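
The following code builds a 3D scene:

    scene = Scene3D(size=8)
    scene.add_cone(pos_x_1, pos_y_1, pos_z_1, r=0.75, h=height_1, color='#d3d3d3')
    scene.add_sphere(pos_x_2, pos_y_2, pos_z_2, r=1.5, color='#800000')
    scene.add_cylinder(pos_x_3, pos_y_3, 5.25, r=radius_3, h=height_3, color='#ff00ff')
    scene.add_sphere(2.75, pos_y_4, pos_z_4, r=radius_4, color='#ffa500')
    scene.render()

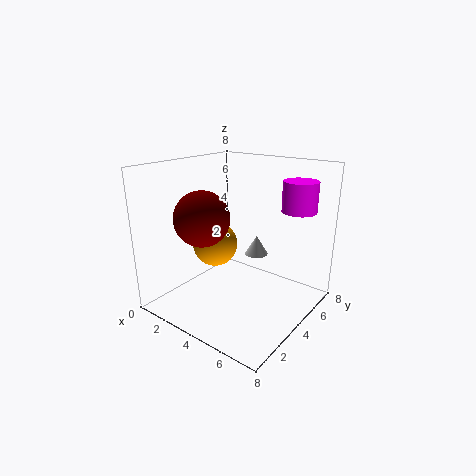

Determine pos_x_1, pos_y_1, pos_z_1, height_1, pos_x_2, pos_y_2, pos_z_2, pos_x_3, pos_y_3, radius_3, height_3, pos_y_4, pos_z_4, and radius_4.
pos_x_1 = 3.25
pos_y_1 = 7
pos_z_1 = 1.75
height_1 = 1.25
pos_x_2 = 2.75
pos_y_2 = 2.5
pos_z_2 = 5.25
pos_x_3 = 6.25
pos_y_3 = 6.75
radius_3 = 1
height_3 = 1.75
pos_y_4 = 3.5
pos_z_4 = 3.5
radius_4 = 1.25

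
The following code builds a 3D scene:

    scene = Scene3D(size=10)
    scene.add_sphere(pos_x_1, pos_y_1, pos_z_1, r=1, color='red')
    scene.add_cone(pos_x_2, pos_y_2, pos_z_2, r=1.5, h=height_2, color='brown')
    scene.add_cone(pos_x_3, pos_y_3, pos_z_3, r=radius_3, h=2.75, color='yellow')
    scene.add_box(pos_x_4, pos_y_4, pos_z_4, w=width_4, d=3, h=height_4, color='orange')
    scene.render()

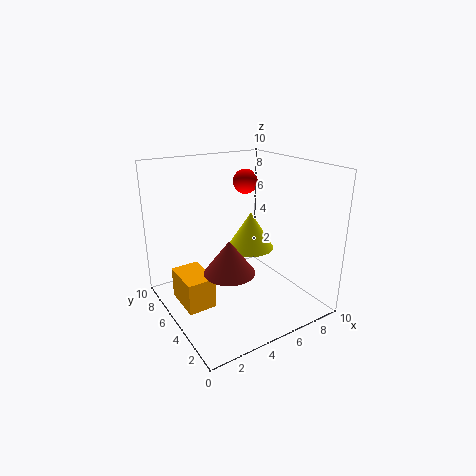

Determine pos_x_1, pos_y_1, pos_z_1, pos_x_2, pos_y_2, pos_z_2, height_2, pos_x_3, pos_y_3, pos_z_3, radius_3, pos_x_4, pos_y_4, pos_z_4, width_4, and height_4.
pos_x_1 = 8.25; pos_y_1 = 9; pos_z_1 = 7.75; pos_x_2 = 2.5; pos_y_2 = 2; pos_z_2 = 4.5; height_2 = 2; pos_x_3 = 6.75; pos_y_3 = 6; pos_z_3 = 3.5; radius_3 = 1.75; pos_x_4 = 1; pos_y_4 = 4.75; pos_z_4 = 0.25; width_4 = 2; height_4 = 2.25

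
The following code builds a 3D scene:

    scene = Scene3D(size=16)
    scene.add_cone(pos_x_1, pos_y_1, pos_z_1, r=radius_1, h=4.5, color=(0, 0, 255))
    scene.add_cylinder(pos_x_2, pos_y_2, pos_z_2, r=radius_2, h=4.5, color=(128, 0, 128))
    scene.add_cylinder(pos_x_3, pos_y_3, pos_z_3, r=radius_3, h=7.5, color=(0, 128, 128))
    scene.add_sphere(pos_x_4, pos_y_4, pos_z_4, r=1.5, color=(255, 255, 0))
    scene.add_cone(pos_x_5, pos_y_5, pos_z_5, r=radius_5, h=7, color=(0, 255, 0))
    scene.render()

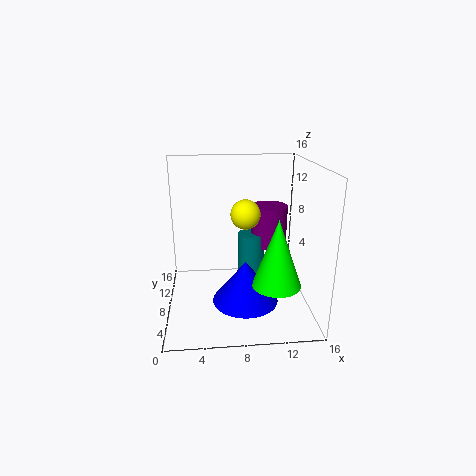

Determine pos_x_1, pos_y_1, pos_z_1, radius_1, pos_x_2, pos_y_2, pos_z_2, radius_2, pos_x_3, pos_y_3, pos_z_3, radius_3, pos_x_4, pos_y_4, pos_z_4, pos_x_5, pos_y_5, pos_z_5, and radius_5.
pos_x_1 = 8.5, pos_y_1 = 5, pos_z_1 = 2, radius_1 = 3.5, pos_x_2 = 11.5, pos_y_2 = 8.5, pos_z_2 = 7, radius_2 = 2, pos_x_3 = 9.5, pos_y_3 = 8, pos_z_3 = 1, radius_3 = 1.5, pos_x_4 = 8.5, pos_y_4 = 5.5, pos_z_4 = 11.5, pos_x_5 = 11.5, pos_y_5 = 3.5, pos_z_5 = 4.5, radius_5 = 2.5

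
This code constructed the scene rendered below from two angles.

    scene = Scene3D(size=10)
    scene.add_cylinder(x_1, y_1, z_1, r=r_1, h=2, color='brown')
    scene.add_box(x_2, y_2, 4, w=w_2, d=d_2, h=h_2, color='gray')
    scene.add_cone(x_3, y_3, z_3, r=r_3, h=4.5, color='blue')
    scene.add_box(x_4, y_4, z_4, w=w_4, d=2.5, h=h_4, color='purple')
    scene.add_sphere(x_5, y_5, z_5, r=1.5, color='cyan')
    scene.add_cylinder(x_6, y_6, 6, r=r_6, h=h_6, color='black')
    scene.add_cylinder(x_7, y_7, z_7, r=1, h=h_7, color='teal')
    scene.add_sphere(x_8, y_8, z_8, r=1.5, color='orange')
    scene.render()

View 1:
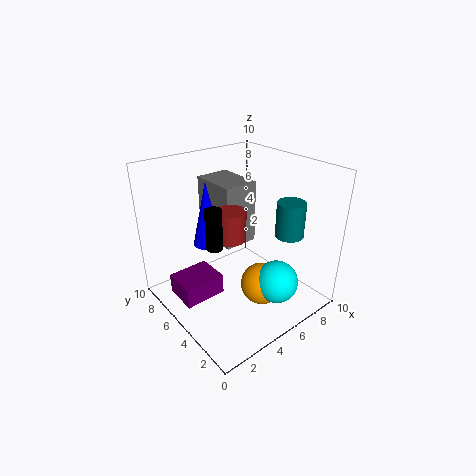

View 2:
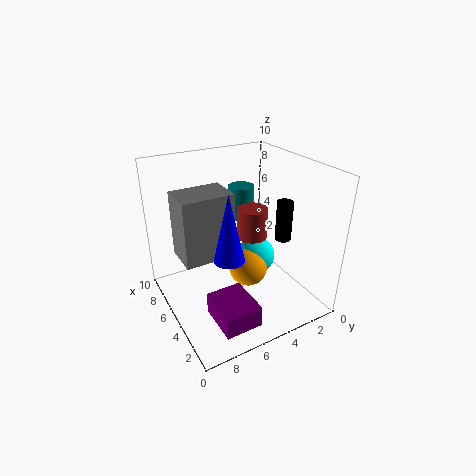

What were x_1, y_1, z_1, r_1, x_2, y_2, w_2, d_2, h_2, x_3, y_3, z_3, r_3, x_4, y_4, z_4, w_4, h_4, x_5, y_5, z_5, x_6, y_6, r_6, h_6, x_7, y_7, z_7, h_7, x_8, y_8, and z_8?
x_1 = 4, y_1 = 4.5, z_1 = 5.5, r_1 = 1, x_2 = 4.5, y_2 = 5.5, w_2 = 2.5, d_2 = 3.5, h_2 = 4.5, x_3 = 3.5, y_3 = 6.5, z_3 = 4.5, r_3 = 1, x_4 = 1, y_4 = 5.5, z_4 = 0.5, w_4 = 3, h_4 = 1.5, x_5 = 6.5, y_5 = 2.5, z_5 = 2, x_6 = 2, y_6 = 3.5, r_6 = 0.5, h_6 = 2.5, x_7 = 8, y_7 = 3, z_7 = 5, h_7 = 2.5, x_8 = 6, y_8 = 3.5, z_8 = 1.5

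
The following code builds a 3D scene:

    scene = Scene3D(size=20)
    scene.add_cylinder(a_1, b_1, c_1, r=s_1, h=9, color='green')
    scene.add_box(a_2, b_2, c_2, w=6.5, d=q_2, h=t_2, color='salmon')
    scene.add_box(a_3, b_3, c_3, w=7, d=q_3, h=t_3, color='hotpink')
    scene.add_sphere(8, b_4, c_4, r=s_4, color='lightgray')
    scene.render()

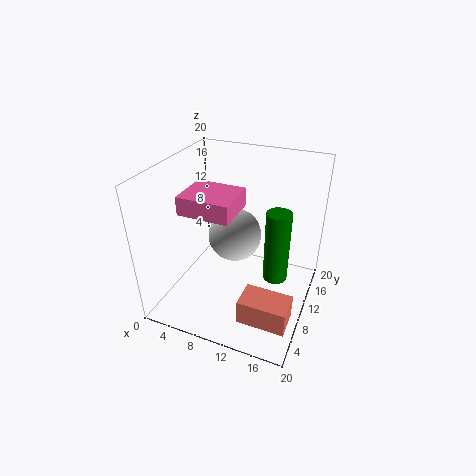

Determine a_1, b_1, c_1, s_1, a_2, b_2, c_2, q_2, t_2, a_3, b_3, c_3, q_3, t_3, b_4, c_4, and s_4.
a_1 = 16.5
b_1 = 6.5
c_1 = 8
s_1 = 1.5
a_2 = 12.5
b_2 = 3.5
c_2 = 1
q_2 = 4
t_2 = 3.5
a_3 = 3.5
b_3 = 5.5
c_3 = 14.5
q_3 = 6
t_3 = 2.5
b_4 = 13.5
c_4 = 8
s_4 = 4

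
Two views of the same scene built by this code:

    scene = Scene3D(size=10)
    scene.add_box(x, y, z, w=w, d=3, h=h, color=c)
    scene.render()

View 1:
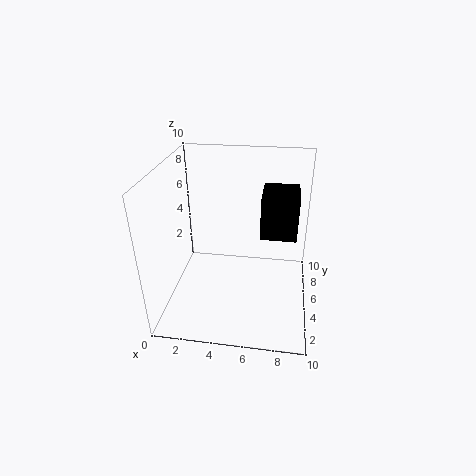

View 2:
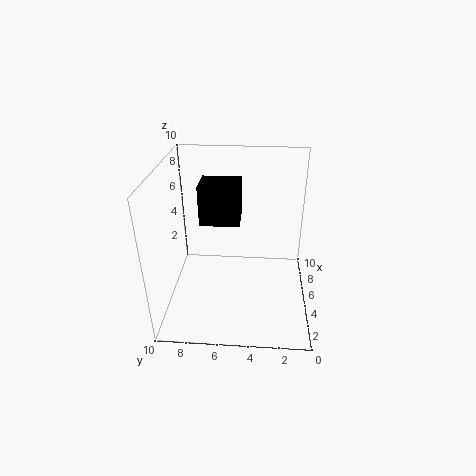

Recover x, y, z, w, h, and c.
x = 6.5
y = 5
z = 5
w = 2.5
h = 3
c = 'black'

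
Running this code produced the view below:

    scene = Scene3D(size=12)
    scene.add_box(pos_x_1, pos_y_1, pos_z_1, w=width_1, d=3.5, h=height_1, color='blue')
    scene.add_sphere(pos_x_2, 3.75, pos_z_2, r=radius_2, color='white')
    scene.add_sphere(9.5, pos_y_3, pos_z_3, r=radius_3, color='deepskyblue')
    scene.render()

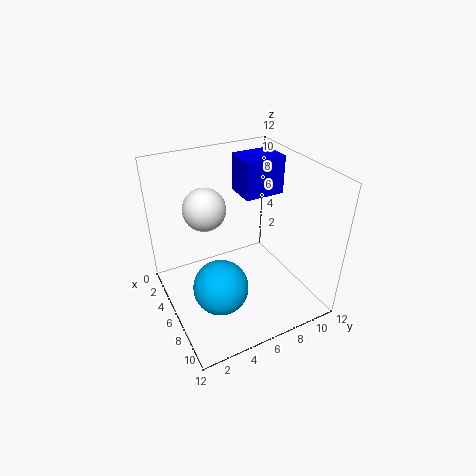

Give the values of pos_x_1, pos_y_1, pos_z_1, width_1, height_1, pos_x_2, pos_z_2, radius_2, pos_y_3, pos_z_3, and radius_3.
pos_x_1 = 2.5
pos_y_1 = 7.25
pos_z_1 = 8.75
width_1 = 2.75
height_1 = 3.25
pos_x_2 = 4.5
pos_z_2 = 8.5
radius_2 = 1.75
pos_y_3 = 2.75
pos_z_3 = 4.75
radius_3 = 2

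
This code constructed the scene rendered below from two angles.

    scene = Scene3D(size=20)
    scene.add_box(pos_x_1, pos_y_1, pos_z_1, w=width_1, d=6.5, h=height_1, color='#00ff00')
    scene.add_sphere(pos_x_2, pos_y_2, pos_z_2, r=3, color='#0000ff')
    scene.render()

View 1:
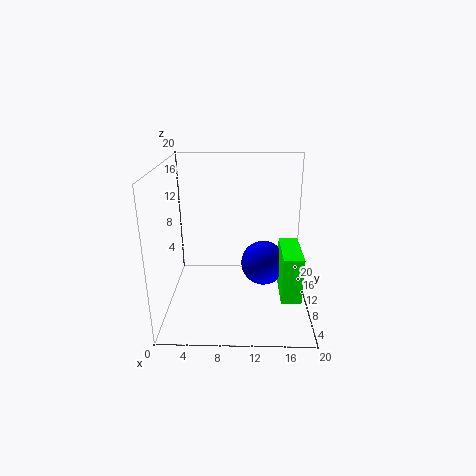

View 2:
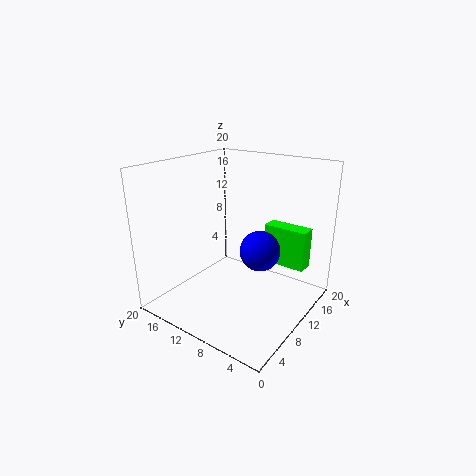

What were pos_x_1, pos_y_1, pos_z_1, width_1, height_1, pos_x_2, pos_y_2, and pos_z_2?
pos_x_1 = 15.5; pos_y_1 = 2.5; pos_z_1 = 4.5; width_1 = 2.5; height_1 = 6; pos_x_2 = 13.5; pos_y_2 = 8.5; pos_z_2 = 7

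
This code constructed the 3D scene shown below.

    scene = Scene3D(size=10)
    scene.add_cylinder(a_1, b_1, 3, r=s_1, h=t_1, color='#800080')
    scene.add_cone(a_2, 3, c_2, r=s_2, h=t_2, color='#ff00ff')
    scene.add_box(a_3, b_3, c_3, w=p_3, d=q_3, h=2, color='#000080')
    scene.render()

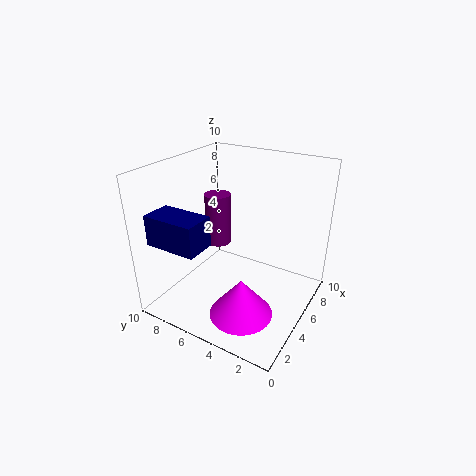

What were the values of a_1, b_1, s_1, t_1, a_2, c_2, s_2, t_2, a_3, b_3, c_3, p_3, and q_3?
a_1 = 7
b_1 = 8
s_1 = 1
t_1 = 4
a_2 = 2
c_2 = 1.5
s_2 = 2
t_2 = 2.5
a_3 = 0.5
b_3 = 5.5
c_3 = 5.5
p_3 = 2
q_3 = 3.5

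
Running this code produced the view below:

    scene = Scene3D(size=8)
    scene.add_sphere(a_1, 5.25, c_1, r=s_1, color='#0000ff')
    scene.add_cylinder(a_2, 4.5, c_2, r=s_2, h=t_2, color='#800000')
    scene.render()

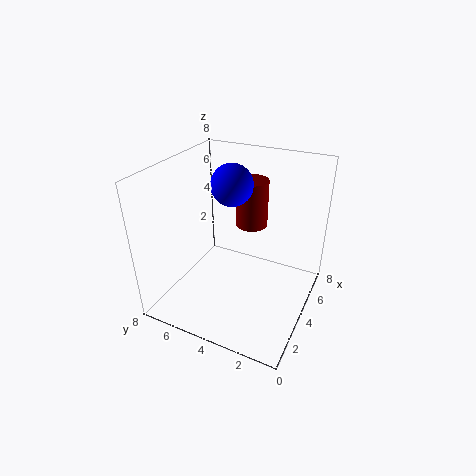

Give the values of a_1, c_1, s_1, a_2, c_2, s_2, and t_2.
a_1 = 5.75
c_1 = 6.25
s_1 = 1.25
a_2 = 7
c_2 = 3.25
s_2 = 1
t_2 = 3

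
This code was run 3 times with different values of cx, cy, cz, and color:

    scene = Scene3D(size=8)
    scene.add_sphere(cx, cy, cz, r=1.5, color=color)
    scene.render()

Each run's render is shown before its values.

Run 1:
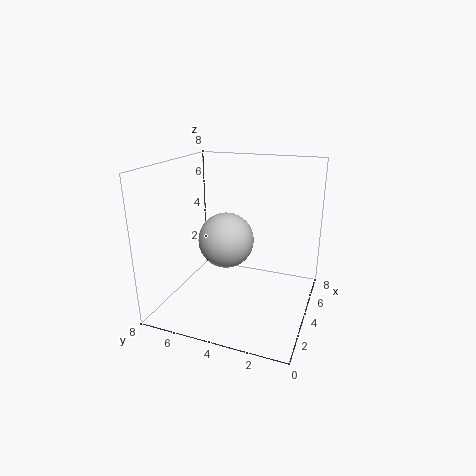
cx = 3.5, cy = 4.5, cz = 4, color = 'lightgray'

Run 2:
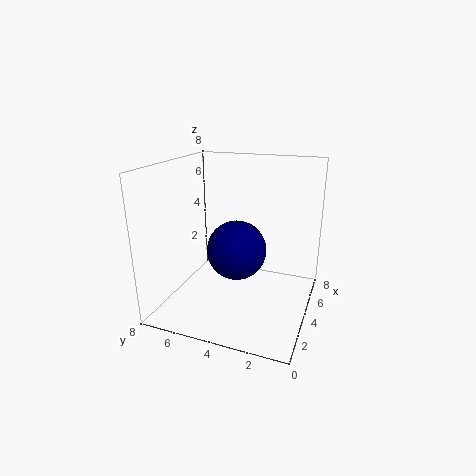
cx = 2.5, cy = 3.5, cz = 4, color = 'navy'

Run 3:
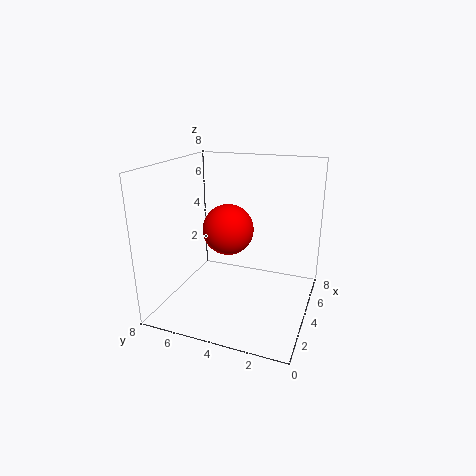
cx = 5, cy = 5, cz = 4, color = 'red'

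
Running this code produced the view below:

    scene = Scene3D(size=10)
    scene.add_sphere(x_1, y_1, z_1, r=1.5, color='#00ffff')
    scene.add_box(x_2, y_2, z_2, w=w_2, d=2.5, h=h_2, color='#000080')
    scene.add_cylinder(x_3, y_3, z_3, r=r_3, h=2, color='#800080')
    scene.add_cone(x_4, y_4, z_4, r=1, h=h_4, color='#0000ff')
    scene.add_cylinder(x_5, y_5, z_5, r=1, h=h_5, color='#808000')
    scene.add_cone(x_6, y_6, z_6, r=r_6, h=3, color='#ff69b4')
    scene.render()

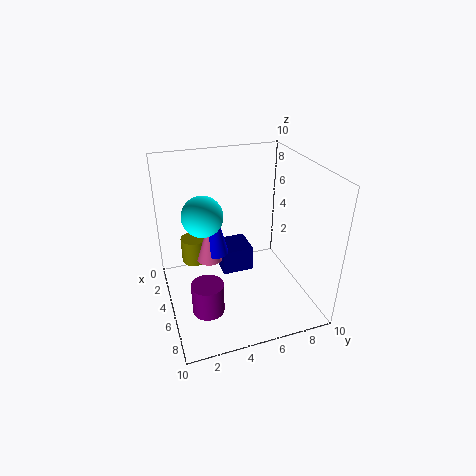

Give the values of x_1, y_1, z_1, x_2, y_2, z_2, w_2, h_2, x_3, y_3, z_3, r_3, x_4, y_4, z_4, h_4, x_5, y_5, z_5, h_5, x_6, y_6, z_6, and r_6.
x_1 = 3, y_1 = 3, z_1 = 6, x_2 = 0.5, y_2 = 4.5, z_2 = 0.5, w_2 = 2.5, h_2 = 2, x_3 = 8, y_3 = 2, z_3 = 2, r_3 = 1, x_4 = 2.5, y_4 = 4, z_4 = 2.5, h_4 = 4, x_5 = 1.5, y_5 = 2.5, z_5 = 1.5, h_5 = 2, x_6 = 2.5, y_6 = 3.5, z_6 = 2, r_6 = 1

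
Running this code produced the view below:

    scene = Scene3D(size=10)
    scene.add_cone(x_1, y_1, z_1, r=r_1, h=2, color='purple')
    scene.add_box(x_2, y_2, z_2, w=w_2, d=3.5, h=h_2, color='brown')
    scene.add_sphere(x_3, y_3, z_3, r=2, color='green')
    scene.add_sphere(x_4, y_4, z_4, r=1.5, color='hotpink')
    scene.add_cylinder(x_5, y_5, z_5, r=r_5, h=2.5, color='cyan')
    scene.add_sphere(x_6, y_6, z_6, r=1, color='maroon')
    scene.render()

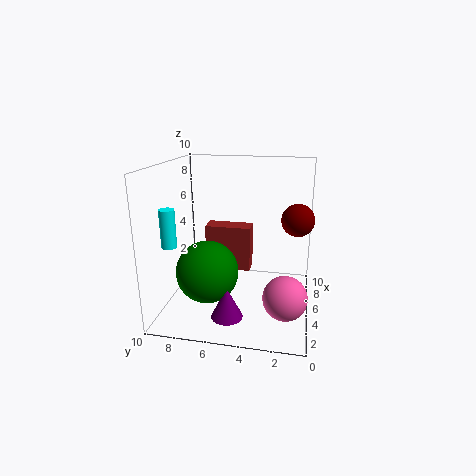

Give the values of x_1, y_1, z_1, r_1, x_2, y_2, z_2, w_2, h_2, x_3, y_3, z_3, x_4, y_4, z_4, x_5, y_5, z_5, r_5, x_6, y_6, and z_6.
x_1 = 1.5
y_1 = 5
z_1 = 1
r_1 = 1
x_2 = 7
y_2 = 4.5
z_2 = 1.5
w_2 = 1.5
h_2 = 3.5
x_3 = 2.5
y_3 = 6.5
z_3 = 3.5
x_4 = 3.5
y_4 = 1.5
z_4 = 1.5
x_5 = 2.5
y_5 = 9
z_5 = 5
r_5 = 0.5
x_6 = 3.5
y_6 = 1
z_6 = 7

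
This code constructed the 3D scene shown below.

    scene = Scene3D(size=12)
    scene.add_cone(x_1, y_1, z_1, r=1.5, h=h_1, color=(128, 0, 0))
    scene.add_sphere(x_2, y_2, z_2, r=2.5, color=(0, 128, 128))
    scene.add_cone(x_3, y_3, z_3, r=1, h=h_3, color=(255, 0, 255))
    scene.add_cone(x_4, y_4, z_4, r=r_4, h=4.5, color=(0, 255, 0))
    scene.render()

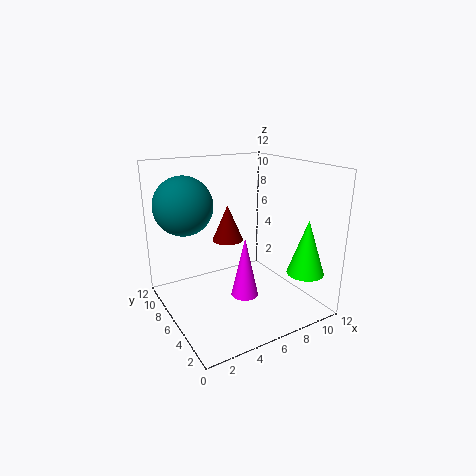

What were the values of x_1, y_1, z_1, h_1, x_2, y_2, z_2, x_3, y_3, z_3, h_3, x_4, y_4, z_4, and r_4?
x_1 = 7.5, y_1 = 10.5, z_1 = 4, h_1 = 3.5, x_2 = 2.5, y_2 = 9, z_2 = 8.5, x_3 = 4.5, y_3 = 2.5, z_3 = 3, h_3 = 4.5, x_4 = 10, y_4 = 2, z_4 = 3.5, r_4 = 1.5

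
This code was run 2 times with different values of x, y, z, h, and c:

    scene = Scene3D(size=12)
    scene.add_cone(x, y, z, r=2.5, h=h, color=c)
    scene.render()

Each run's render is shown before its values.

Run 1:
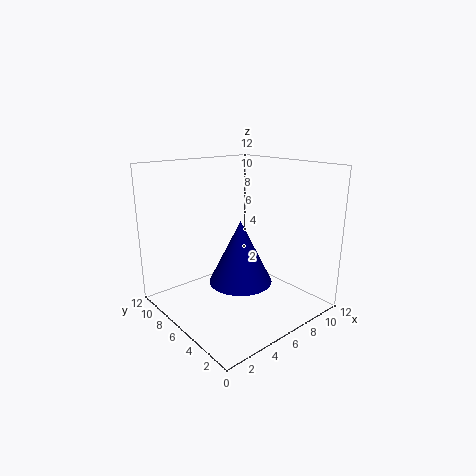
x = 5, y = 4.5, z = 3, h = 5, c = 'navy'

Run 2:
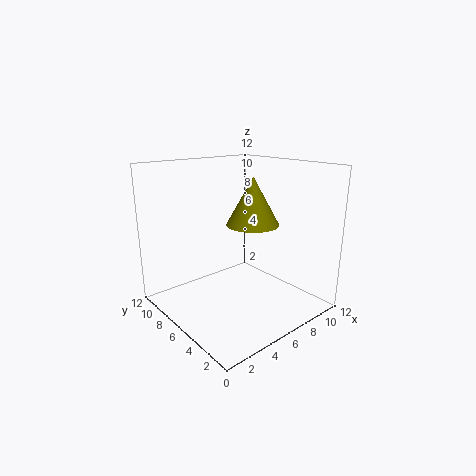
x = 9.5, y = 8, z = 6, h = 4.5, c = 'olive'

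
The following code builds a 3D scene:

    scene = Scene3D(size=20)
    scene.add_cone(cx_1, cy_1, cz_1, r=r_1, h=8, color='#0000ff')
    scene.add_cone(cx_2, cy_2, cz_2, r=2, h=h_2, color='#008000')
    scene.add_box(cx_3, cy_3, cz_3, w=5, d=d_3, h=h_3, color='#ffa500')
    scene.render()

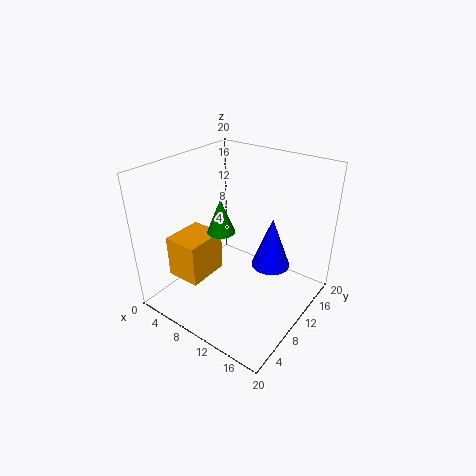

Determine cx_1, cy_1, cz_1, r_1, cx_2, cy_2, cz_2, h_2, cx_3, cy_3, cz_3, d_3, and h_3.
cx_1 = 12; cy_1 = 16; cz_1 = 3; r_1 = 3; cx_2 = 7; cy_2 = 10; cz_2 = 10; h_2 = 5; cx_3 = 2; cy_3 = 4; cz_3 = 4; d_3 = 6; h_3 = 6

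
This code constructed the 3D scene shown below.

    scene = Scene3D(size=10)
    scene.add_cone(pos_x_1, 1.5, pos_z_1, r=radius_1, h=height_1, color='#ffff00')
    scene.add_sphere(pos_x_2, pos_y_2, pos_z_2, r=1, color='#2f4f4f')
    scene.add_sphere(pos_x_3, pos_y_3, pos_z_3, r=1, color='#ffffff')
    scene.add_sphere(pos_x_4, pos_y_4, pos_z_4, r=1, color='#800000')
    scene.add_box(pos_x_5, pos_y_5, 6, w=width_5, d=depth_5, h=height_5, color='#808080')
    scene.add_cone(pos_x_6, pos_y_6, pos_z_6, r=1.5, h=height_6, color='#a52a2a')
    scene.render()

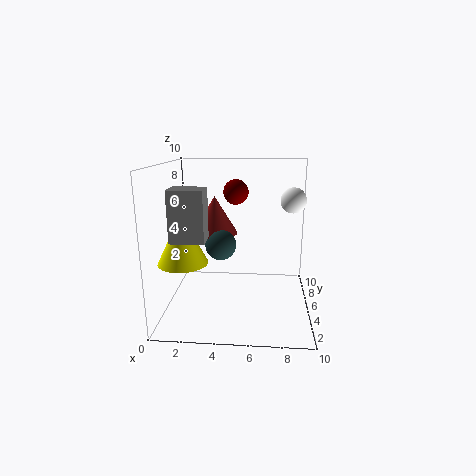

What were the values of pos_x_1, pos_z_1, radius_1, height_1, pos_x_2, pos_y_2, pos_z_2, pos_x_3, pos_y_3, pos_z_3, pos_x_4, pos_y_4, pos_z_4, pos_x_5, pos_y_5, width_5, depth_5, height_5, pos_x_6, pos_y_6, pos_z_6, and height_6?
pos_x_1 = 2
pos_z_1 = 4.5
radius_1 = 1.5
height_1 = 3
pos_x_2 = 4
pos_y_2 = 3.5
pos_z_2 = 5
pos_x_3 = 9
pos_y_3 = 8.5
pos_z_3 = 7
pos_x_4 = 4.5
pos_y_4 = 9
pos_z_4 = 7.5
pos_x_5 = 1.5
pos_y_5 = 0.5
width_5 = 2
depth_5 = 1.5
height_5 = 3
pos_x_6 = 3.5
pos_y_6 = 4.5
pos_z_6 = 5.5
height_6 = 2.5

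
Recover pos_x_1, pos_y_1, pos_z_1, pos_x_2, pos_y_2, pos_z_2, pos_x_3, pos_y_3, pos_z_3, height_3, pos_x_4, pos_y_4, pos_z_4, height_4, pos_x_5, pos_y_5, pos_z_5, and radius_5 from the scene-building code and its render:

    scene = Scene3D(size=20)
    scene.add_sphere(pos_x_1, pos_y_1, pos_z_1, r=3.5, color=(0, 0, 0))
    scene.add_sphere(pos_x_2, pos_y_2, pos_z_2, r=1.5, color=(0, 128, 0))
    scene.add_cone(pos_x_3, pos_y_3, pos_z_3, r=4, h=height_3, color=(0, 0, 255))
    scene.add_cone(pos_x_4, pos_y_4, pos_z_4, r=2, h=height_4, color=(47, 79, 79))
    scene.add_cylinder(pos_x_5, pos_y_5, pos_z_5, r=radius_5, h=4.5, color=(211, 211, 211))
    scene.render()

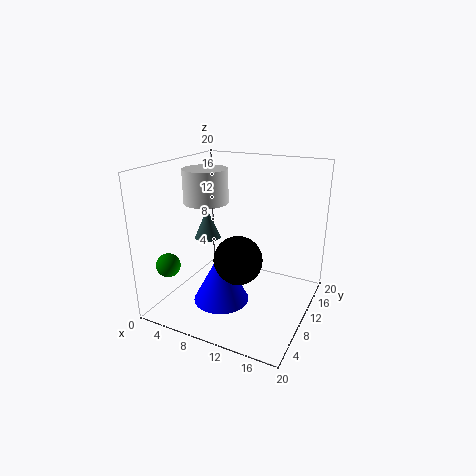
pos_x_1 = 10; pos_y_1 = 10; pos_z_1 = 6.5; pos_x_2 = 4.5; pos_y_2 = 1.5; pos_z_2 = 8.5; pos_x_3 = 8; pos_y_3 = 8.5; pos_z_3 = 0.5; height_3 = 7.5; pos_x_4 = 3.5; pos_y_4 = 12.5; pos_z_4 = 8; height_4 = 4.5; pos_x_5 = 6; pos_y_5 = 8.5; pos_z_5 = 15; radius_5 = 3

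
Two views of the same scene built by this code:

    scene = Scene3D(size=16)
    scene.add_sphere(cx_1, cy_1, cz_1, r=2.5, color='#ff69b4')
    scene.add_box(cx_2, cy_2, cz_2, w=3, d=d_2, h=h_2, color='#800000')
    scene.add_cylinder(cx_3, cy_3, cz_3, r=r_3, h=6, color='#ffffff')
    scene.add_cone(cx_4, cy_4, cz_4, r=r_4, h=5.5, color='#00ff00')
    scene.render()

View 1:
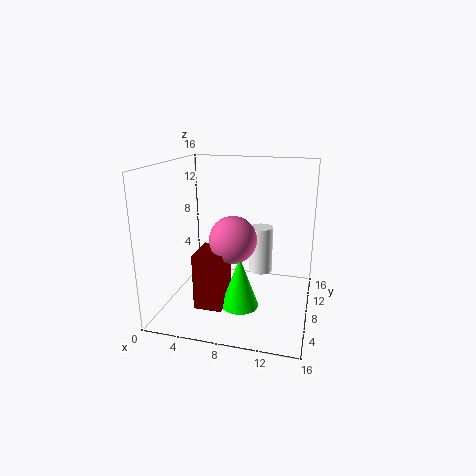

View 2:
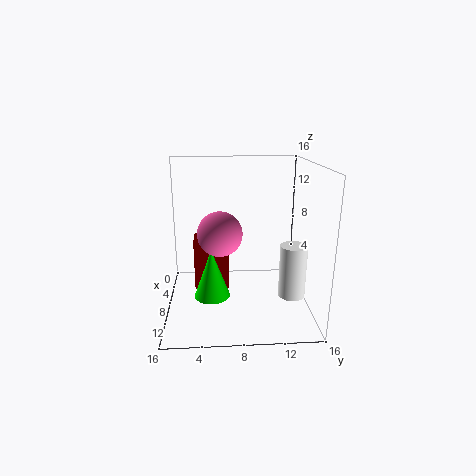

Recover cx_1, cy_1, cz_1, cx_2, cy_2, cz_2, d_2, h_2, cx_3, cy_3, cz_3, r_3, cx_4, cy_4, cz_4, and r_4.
cx_1 = 8, cy_1 = 6, cz_1 = 8.5, cx_2 = 4.5, cy_2 = 3, cz_2 = 1.5, d_2 = 4, h_2 = 6, cx_3 = 9.5, cy_3 = 14, cz_3 = 1.5, r_3 = 1.5, cx_4 = 9, cy_4 = 5, cz_4 = 1.5, r_4 = 2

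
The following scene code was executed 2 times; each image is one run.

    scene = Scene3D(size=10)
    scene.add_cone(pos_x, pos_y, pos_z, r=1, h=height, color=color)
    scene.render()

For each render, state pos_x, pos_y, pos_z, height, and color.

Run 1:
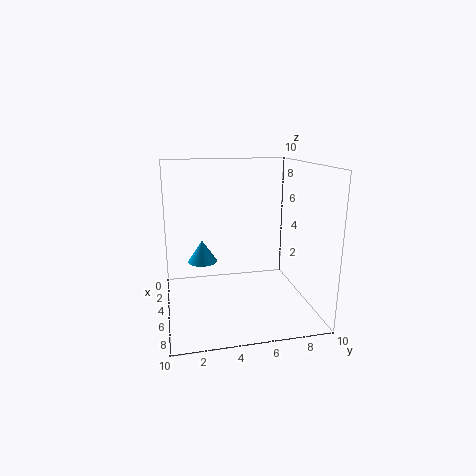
pos_x = 5
pos_y = 2.5
pos_z = 3.5
height = 1.5
color = 'deepskyblue'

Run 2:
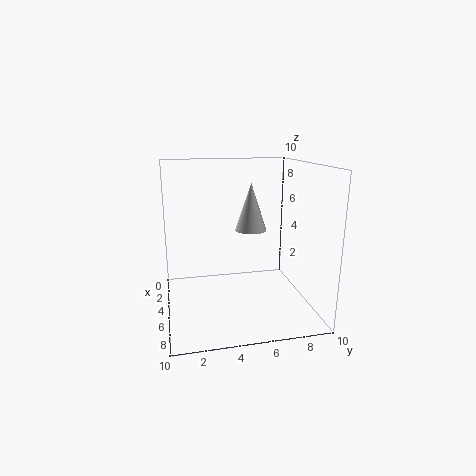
pos_x = 6.5
pos_y = 5.5
pos_z = 6
height = 3
color = 'lightgray'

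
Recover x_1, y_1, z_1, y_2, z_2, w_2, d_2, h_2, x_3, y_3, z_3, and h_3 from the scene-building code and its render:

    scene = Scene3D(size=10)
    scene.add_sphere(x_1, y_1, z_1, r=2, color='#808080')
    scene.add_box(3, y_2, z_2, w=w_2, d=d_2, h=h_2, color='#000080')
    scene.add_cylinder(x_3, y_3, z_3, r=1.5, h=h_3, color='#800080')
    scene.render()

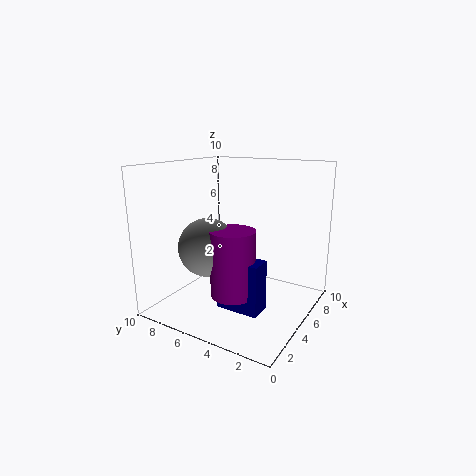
x_1 = 3.5, y_1 = 6.5, z_1 = 4.5, y_2 = 2.5, z_2 = 0.5, w_2 = 1.5, d_2 = 3, h_2 = 3.5, x_3 = 3.5, y_3 = 4.5, z_3 = 1.5, h_3 = 4.5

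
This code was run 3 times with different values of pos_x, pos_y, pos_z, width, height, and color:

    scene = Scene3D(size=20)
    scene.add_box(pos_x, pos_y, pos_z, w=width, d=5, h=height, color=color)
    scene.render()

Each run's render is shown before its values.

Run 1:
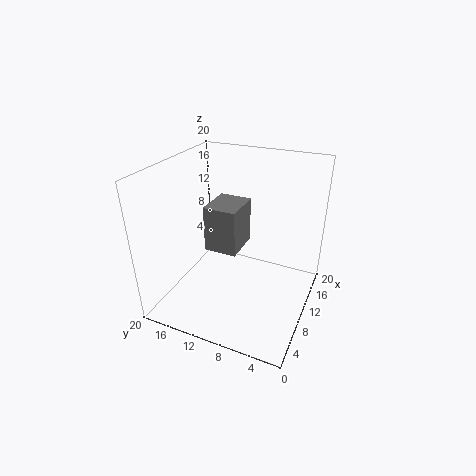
pos_x = 11, pos_y = 11, pos_z = 6, width = 6, height = 7, color = 'gray'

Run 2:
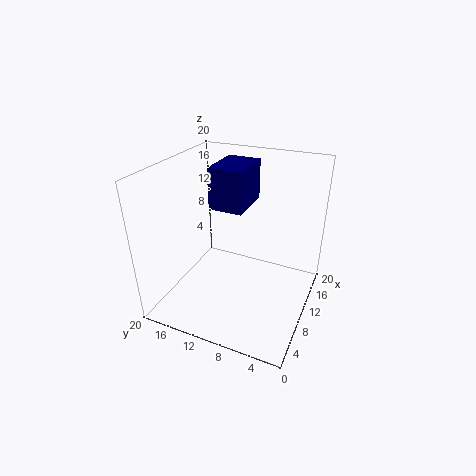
pos_x = 11, pos_y = 10, pos_z = 13, width = 7, height = 6, color = 'navy'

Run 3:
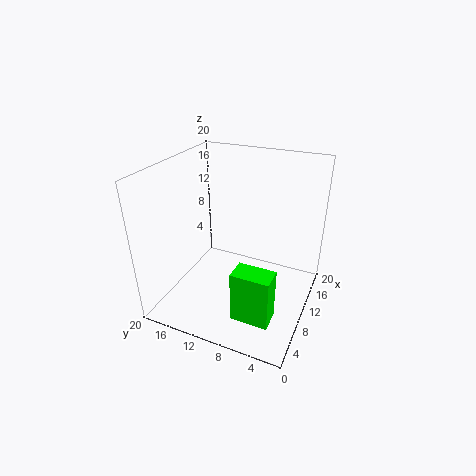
pos_x = 3, pos_y = 3, pos_z = 2, width = 3, height = 7, color = 'lime'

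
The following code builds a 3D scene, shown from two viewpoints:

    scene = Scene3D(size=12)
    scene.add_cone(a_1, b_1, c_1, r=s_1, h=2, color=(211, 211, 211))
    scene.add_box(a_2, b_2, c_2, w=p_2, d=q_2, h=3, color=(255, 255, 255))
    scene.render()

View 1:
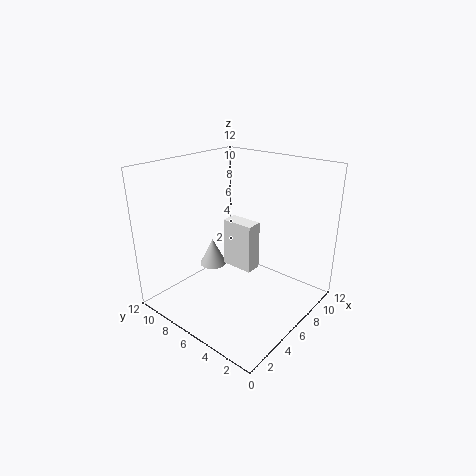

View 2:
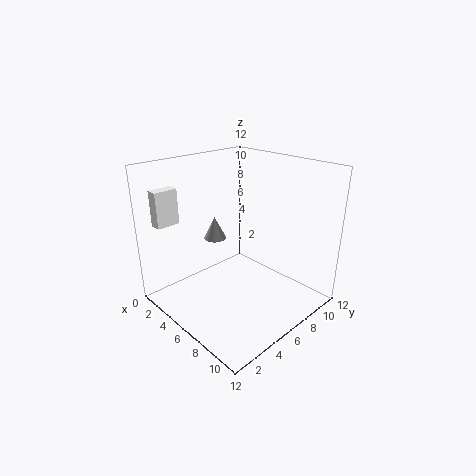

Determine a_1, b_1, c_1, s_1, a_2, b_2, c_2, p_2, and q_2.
a_1 = 3; b_1 = 6; c_1 = 5; s_1 = 1; a_2 = 1; b_2 = 1; c_2 = 7; p_2 = 1; q_2 = 2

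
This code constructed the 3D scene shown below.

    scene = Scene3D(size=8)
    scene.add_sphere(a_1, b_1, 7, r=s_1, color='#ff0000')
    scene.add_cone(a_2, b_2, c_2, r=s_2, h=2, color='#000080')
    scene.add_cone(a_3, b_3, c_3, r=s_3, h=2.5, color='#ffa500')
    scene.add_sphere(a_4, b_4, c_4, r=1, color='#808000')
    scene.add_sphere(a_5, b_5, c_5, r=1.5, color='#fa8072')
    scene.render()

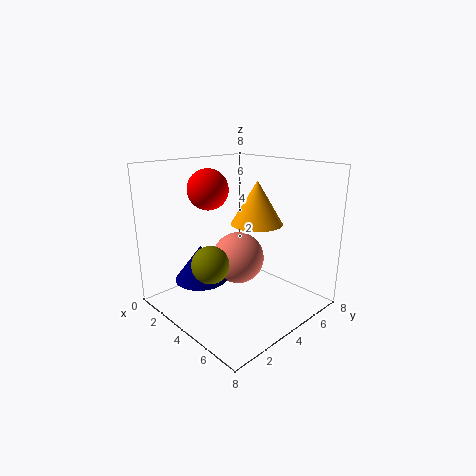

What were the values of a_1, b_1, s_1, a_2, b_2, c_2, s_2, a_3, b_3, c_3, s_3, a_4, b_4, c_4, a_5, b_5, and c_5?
a_1 = 4; b_1 = 2; s_1 = 1; a_2 = 2.5; b_2 = 2.5; c_2 = 1.5; s_2 = 1.5; a_3 = 4; b_3 = 5.5; c_3 = 4.5; s_3 = 1.5; a_4 = 4; b_4 = 2; c_4 = 3; a_5 = 3.5; b_5 = 4.5; c_5 = 2.5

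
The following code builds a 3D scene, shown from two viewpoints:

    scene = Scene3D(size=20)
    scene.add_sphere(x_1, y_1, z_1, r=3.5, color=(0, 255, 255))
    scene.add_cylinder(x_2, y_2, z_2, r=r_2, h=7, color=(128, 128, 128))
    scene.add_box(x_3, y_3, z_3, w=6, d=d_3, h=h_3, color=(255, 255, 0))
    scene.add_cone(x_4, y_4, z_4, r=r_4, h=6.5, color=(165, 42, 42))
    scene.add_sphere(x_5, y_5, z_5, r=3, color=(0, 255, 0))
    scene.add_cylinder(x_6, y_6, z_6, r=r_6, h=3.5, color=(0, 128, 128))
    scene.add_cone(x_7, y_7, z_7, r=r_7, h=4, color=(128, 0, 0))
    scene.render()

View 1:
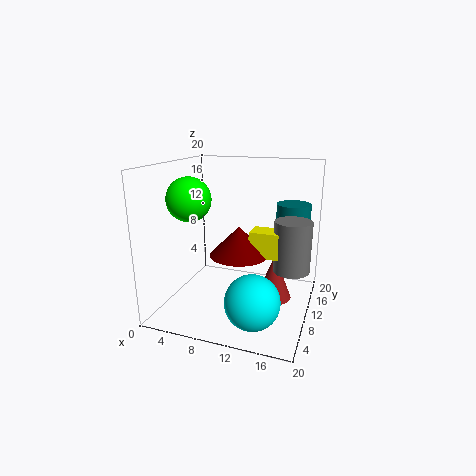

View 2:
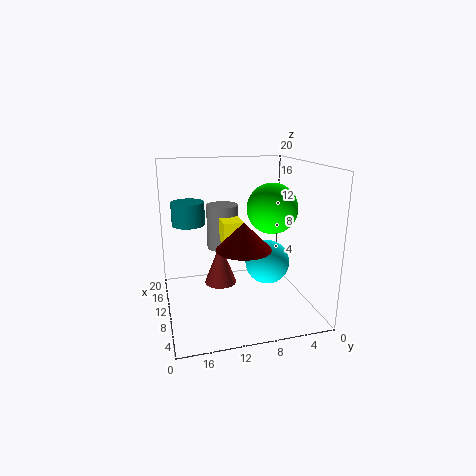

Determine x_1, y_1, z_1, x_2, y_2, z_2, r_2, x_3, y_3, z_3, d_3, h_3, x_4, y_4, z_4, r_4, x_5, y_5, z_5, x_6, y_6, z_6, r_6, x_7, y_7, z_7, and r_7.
x_1 = 14, y_1 = 4, z_1 = 4, x_2 = 17.5, y_2 = 10.5, z_2 = 6, r_2 = 2.5, x_3 = 12, y_3 = 8.5, z_3 = 8, d_3 = 3, h_3 = 3.5, x_4 = 15, y_4 = 11.5, z_4 = 1, r_4 = 2.5, x_5 = 4, y_5 = 7.5, z_5 = 15.5, x_6 = 16.5, y_6 = 16, z_6 = 10.5, r_6 = 2.5, x_7 = 10.5, y_7 = 9, z_7 = 8, r_7 = 4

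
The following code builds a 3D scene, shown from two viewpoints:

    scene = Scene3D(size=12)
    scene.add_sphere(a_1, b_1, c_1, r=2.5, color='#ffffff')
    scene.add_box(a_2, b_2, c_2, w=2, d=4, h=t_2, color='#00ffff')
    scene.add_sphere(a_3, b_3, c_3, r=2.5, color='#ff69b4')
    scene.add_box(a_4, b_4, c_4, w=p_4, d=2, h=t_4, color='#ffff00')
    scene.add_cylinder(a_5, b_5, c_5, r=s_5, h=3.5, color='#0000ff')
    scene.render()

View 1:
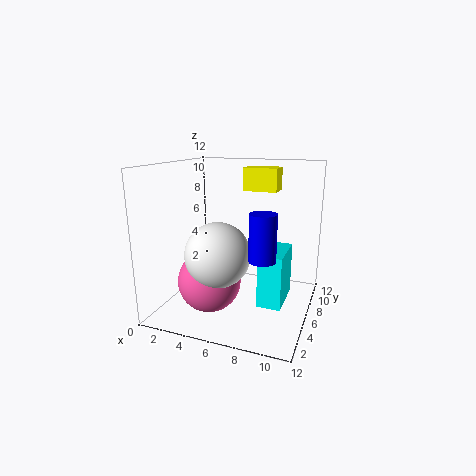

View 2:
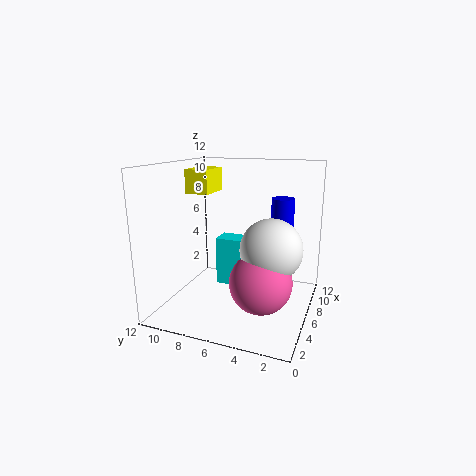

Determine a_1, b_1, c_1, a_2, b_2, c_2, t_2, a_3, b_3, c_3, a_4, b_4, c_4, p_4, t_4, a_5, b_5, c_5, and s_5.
a_1 = 5.5
b_1 = 3
c_1 = 5.5
a_2 = 8
b_2 = 5
c_2 = 0.5
t_2 = 4.5
a_3 = 4.5
b_3 = 3.5
c_3 = 3
a_4 = 5.5
b_4 = 8.5
c_4 = 9.5
p_4 = 3
t_4 = 2
a_5 = 9
b_5 = 3
c_5 = 5.5
s_5 = 1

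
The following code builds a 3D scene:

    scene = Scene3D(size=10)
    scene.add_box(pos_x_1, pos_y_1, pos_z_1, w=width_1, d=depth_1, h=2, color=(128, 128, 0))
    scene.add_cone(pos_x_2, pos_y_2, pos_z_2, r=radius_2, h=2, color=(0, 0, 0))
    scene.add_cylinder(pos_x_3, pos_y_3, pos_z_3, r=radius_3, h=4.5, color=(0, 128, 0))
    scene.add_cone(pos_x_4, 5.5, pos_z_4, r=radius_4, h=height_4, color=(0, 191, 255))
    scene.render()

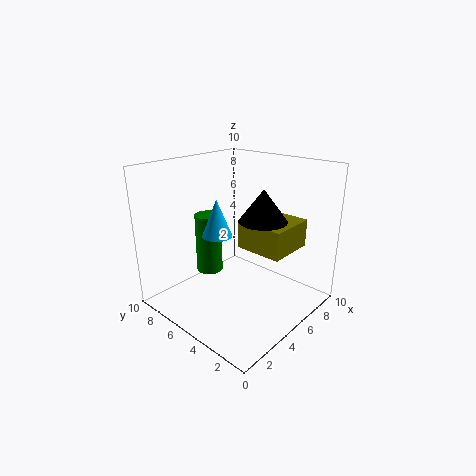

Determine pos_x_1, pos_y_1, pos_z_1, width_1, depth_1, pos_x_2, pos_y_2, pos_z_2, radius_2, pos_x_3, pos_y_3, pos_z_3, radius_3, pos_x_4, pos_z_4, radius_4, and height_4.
pos_x_1 = 5.5
pos_y_1 = 2
pos_z_1 = 4
width_1 = 3.5
depth_1 = 3.5
pos_x_2 = 4.5
pos_y_2 = 2.5
pos_z_2 = 7
radius_2 = 1.5
pos_x_3 = 5
pos_y_3 = 8
pos_z_3 = 1.5
radius_3 = 1
pos_x_4 = 3.5
pos_z_4 = 5.5
radius_4 = 1
height_4 = 2.5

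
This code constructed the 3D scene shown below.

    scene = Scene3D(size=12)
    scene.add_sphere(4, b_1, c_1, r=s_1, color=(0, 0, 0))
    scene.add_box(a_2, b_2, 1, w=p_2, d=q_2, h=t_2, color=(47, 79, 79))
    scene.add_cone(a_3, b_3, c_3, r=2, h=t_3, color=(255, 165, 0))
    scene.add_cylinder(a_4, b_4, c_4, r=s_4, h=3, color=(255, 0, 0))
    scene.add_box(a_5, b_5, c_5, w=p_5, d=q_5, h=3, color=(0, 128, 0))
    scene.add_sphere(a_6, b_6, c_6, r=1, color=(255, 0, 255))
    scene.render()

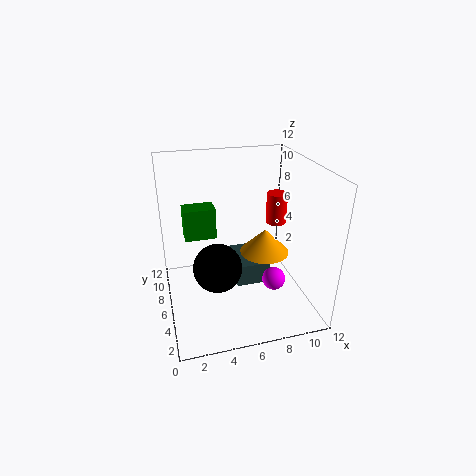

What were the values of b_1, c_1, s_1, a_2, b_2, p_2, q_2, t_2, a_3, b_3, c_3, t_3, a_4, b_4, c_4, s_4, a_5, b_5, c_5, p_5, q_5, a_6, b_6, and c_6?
b_1 = 5
c_1 = 4
s_1 = 2
a_2 = 6
b_2 = 6
p_2 = 3
q_2 = 4
t_2 = 2
a_3 = 8
b_3 = 5
c_3 = 5
t_3 = 2
a_4 = 11
b_4 = 10
c_4 = 5
s_4 = 1
a_5 = 2
b_5 = 10
c_5 = 4
p_5 = 3
q_5 = 2
a_6 = 9
b_6 = 5
c_6 = 2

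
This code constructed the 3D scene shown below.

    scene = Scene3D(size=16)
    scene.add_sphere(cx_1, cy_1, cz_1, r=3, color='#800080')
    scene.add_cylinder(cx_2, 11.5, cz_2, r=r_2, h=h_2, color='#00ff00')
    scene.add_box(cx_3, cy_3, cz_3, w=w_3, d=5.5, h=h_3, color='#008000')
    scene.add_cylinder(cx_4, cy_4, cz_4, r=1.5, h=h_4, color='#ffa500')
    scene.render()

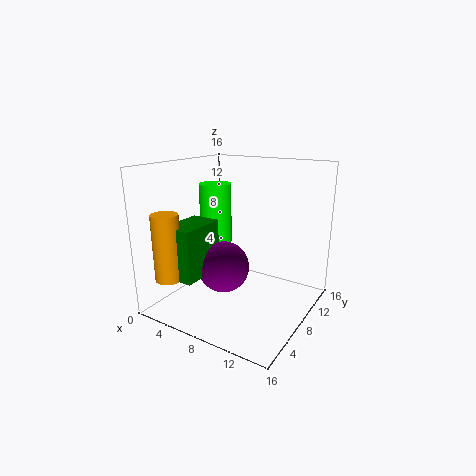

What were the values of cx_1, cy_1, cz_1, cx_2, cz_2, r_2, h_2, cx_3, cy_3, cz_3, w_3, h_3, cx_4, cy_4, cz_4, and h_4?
cx_1 = 6
cy_1 = 8
cz_1 = 4
cx_2 = 2.5
cz_2 = 5.5
r_2 = 2
h_2 = 7.5
cx_3 = 1.5
cy_3 = 3
cz_3 = 3.5
w_3 = 3.5
h_3 = 6
cx_4 = 2
cy_4 = 3
cz_4 = 3.5
h_4 = 7.5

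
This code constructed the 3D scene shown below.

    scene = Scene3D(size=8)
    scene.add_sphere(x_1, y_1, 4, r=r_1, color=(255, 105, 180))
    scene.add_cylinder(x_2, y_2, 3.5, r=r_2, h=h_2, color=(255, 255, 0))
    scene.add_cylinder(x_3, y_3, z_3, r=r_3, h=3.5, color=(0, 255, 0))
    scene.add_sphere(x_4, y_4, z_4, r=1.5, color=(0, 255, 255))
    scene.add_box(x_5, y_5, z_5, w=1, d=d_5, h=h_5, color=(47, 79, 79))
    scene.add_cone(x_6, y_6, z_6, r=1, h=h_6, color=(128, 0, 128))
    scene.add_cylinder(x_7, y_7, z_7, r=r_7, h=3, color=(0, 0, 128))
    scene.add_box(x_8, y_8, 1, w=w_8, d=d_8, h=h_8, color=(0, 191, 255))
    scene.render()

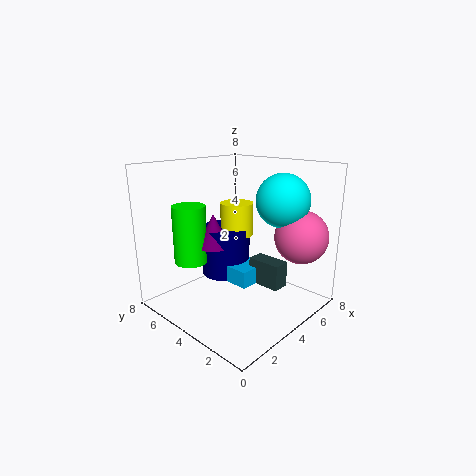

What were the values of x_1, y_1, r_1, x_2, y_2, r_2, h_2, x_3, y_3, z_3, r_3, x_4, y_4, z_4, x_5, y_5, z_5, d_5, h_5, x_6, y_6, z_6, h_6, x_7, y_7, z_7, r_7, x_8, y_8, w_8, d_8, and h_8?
x_1 = 6.5, y_1 = 1.5, r_1 = 1.5, x_2 = 5.5, y_2 = 5.5, r_2 = 1, h_2 = 2, x_3 = 3, y_3 = 7, z_3 = 2, r_3 = 1, x_4 = 6, y_4 = 2.5, z_4 = 6, x_5 = 5, y_5 = 2, z_5 = 1, d_5 = 2, h_5 = 1.5, x_6 = 4, y_6 = 6, z_6 = 3, h_6 = 2, x_7 = 5, y_7 = 6, z_7 = 1, r_7 = 1.5, x_8 = 4, y_8 = 3.5, w_8 = 2, d_8 = 2.5, h_8 = 1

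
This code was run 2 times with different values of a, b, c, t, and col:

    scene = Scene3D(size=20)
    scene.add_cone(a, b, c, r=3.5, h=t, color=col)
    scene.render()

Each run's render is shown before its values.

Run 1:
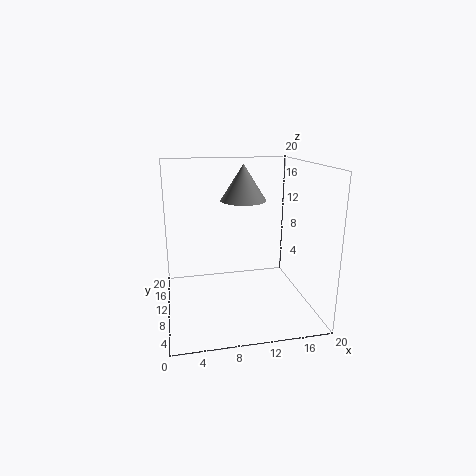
a = 12; b = 15.5; c = 14; t = 5.5; col = 'gray'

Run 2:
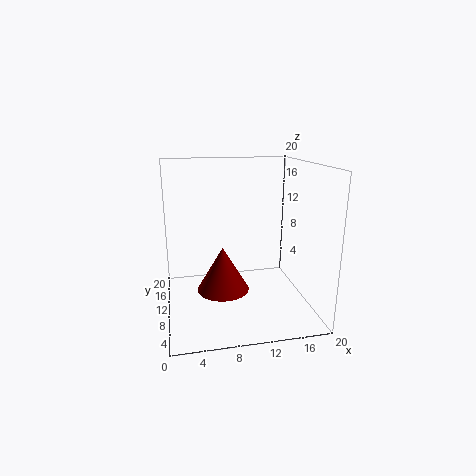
a = 7.5; b = 8; c = 3.5; t = 6; col = 'maroon'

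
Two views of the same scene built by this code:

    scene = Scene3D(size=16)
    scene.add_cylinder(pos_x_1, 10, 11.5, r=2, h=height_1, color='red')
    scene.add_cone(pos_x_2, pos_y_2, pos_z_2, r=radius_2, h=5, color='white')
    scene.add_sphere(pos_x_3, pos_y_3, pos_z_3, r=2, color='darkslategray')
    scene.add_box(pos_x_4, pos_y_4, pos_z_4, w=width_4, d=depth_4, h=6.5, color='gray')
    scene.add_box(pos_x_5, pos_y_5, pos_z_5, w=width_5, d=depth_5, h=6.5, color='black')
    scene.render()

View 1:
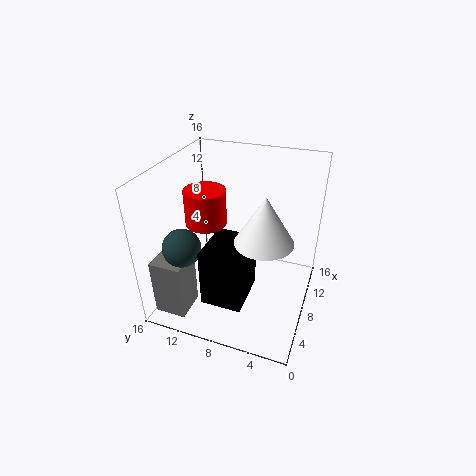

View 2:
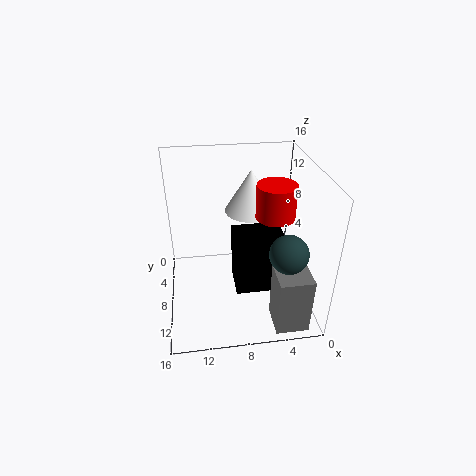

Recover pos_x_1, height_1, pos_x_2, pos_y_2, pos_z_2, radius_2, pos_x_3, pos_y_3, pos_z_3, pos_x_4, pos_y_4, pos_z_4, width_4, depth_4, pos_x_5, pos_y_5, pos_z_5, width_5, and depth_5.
pos_x_1 = 4.5, height_1 = 3.5, pos_x_2 = 6, pos_y_2 = 4.5, pos_z_2 = 9.5, radius_2 = 3, pos_x_3 = 3.5, pos_y_3 = 12.5, pos_z_3 = 8.5, pos_x_4 = 1.5, pos_y_4 = 12, pos_z_4 = 0.5, width_4 = 3.5, depth_4 = 3.5, pos_x_5 = 3, pos_y_5 = 6, pos_z_5 = 2, width_5 = 5.5, depth_5 = 4.5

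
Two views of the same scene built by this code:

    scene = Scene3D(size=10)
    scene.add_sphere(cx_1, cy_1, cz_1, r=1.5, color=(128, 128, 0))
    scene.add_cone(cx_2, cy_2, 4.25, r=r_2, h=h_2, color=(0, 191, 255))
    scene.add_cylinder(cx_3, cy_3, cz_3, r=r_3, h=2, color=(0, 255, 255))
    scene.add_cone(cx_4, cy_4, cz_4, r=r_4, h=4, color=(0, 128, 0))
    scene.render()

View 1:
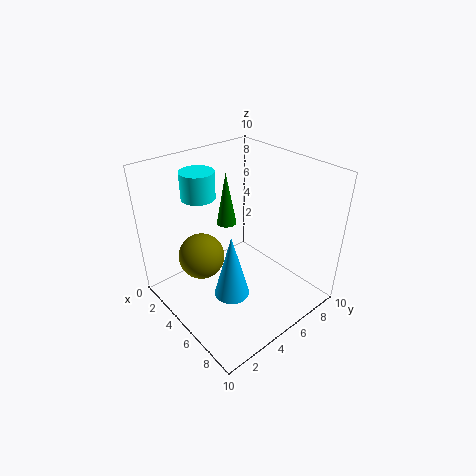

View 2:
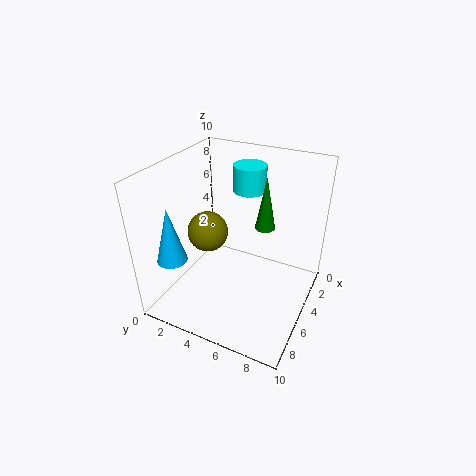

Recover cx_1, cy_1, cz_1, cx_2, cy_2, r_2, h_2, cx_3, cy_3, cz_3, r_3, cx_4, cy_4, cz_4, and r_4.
cx_1 = 4.5; cy_1 = 2.25; cz_1 = 4.5; cx_2 = 8.25; cy_2 = 1.75; r_2 = 1; h_2 = 3.75; cx_3 = 1.5; cy_3 = 4.25; cz_3 = 7; r_3 = 1.25; cx_4 = 2.5; cy_4 = 6; cz_4 = 4.75; r_4 = 0.75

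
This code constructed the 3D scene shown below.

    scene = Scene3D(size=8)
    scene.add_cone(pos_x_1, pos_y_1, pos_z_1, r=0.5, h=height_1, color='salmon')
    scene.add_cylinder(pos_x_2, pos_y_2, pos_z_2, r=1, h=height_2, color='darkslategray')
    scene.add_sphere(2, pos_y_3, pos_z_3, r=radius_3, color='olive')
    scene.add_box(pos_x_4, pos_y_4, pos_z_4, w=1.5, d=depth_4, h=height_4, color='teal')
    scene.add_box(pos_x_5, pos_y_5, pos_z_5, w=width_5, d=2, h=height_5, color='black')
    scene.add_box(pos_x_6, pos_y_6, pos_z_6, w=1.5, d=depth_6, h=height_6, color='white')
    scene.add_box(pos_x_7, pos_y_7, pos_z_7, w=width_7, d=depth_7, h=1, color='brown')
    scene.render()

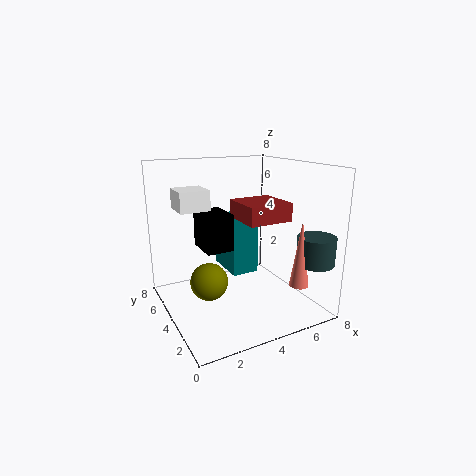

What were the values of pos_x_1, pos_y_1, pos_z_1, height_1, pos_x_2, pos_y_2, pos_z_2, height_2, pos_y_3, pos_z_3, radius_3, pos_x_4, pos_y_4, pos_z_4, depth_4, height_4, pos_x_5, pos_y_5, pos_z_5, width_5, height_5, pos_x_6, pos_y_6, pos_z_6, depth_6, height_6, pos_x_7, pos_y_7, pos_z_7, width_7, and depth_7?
pos_x_1 = 6
pos_y_1 = 1
pos_z_1 = 2
height_1 = 3.5
pos_x_2 = 7
pos_y_2 = 1
pos_z_2 = 3
height_2 = 1.5
pos_y_3 = 3.5
pos_z_3 = 2
radius_3 = 1
pos_x_4 = 3.5
pos_y_4 = 3.5
pos_z_4 = 2
depth_4 = 2.5
height_4 = 3
pos_x_5 = 2
pos_y_5 = 3.5
pos_z_5 = 3.5
width_5 = 1.5
height_5 = 2
pos_x_6 = 0.5
pos_y_6 = 3
pos_z_6 = 6
depth_6 = 1.5
height_6 = 1
pos_x_7 = 4
pos_y_7 = 2.5
pos_z_7 = 5
width_7 = 2.5
depth_7 = 2.5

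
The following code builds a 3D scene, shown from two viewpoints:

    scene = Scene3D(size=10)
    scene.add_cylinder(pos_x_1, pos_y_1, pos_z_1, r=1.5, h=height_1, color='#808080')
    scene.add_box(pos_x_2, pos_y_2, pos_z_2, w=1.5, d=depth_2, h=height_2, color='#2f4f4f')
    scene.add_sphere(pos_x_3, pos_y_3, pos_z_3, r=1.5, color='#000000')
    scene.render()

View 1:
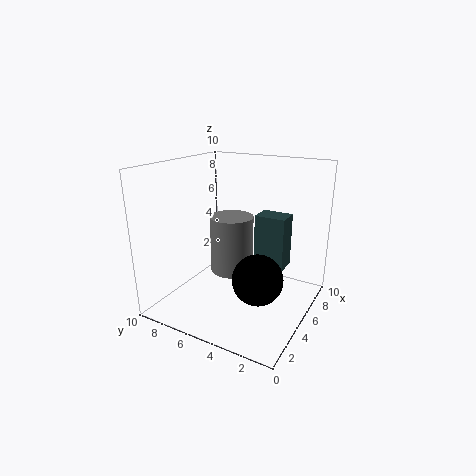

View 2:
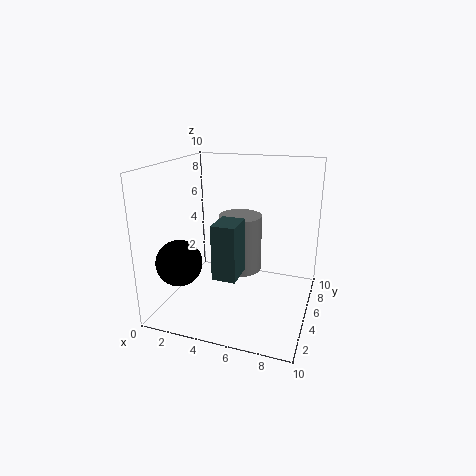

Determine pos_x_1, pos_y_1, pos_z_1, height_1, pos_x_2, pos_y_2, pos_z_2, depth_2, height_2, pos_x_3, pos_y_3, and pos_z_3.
pos_x_1 = 5
pos_y_1 = 5.5
pos_z_1 = 2.5
height_1 = 4
pos_x_2 = 4.5
pos_y_2 = 1.5
pos_z_2 = 3.5
depth_2 = 2
height_2 = 3.5
pos_x_3 = 2
pos_y_3 = 2
pos_z_3 = 4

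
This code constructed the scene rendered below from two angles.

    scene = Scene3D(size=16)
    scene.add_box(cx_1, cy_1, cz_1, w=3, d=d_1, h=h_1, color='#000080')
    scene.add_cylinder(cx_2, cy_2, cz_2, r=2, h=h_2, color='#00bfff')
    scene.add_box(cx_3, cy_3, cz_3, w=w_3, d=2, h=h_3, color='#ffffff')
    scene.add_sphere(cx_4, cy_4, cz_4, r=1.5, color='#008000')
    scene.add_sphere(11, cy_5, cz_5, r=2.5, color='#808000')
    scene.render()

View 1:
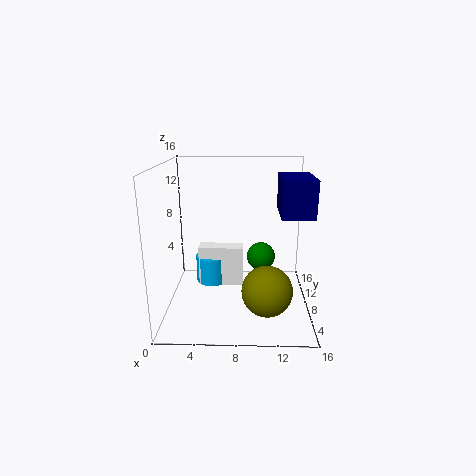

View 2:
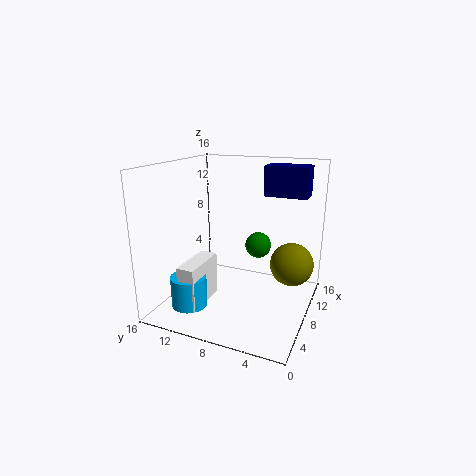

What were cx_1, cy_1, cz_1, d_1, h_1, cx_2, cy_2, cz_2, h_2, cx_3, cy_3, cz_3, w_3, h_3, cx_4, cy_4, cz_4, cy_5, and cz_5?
cx_1 = 12, cy_1 = 1.5, cz_1 = 12, d_1 = 5, h_1 = 3.5, cx_2 = 4.5, cy_2 = 12.5, cz_2 = 0.5, h_2 = 3.5, cx_3 = 3, cy_3 = 11, cz_3 = 0.5, w_3 = 5.5, h_3 = 5, cx_4 = 10.5, cy_4 = 6.5, cz_4 = 6.5, cy_5 = 2.5, cz_5 = 4.5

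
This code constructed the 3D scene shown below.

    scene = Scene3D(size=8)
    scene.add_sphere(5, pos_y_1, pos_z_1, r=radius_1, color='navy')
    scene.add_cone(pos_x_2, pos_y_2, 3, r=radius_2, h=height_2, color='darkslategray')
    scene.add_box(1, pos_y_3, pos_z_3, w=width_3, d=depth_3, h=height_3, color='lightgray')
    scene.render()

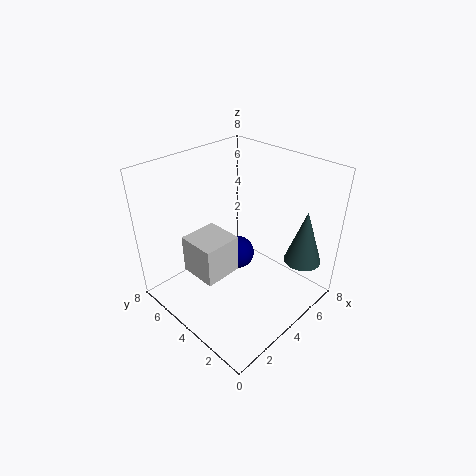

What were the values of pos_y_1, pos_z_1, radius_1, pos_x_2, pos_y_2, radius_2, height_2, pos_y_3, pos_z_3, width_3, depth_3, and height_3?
pos_y_1 = 5, pos_z_1 = 2, radius_1 = 1, pos_x_2 = 6, pos_y_2 = 1, radius_2 = 1, height_2 = 3, pos_y_3 = 3, pos_z_3 = 3, width_3 = 2, depth_3 = 2, height_3 = 2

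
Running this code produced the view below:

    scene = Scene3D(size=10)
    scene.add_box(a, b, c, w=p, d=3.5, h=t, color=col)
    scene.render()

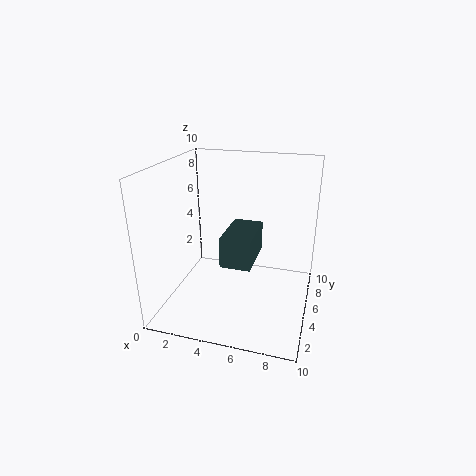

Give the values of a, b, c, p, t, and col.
a = 4.5; b = 2.5; c = 4; p = 2; t = 2; col = 'darkslategray'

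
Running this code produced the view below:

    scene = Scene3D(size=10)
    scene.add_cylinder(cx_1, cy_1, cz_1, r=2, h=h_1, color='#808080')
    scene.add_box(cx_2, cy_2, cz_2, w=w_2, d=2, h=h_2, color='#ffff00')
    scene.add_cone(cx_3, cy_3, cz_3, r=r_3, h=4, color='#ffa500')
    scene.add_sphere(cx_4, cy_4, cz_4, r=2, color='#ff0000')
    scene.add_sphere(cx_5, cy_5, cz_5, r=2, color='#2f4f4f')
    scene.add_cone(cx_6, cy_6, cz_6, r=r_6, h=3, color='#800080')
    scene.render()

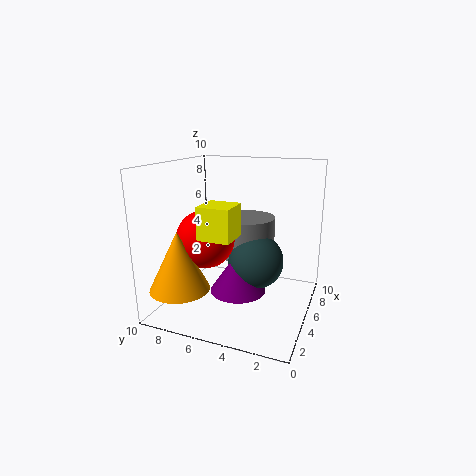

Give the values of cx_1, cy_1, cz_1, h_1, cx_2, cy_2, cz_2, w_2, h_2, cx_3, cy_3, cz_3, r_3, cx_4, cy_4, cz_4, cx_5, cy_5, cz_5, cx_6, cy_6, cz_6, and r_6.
cx_1 = 7, cy_1 = 5, cz_1 = 3, h_1 = 3, cx_2 = 1, cy_2 = 4, cz_2 = 6, w_2 = 2, h_2 = 2, cx_3 = 2, cy_3 = 8, cz_3 = 2, r_3 = 2, cx_4 = 4, cy_4 = 7, cz_4 = 5, cx_5 = 6, cy_5 = 4, cz_5 = 3, cx_6 = 5, cy_6 = 5, cz_6 = 1, r_6 = 2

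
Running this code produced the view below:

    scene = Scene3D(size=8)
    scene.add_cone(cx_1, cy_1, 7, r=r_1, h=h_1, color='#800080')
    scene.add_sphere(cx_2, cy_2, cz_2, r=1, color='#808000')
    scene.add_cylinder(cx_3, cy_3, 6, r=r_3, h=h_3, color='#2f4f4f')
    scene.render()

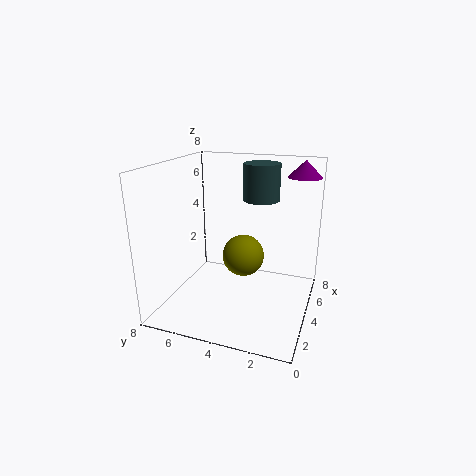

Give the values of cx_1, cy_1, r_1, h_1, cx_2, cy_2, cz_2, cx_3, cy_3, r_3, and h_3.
cx_1 = 7; cy_1 = 1; r_1 = 1; h_1 = 1; cx_2 = 2; cy_2 = 3; cz_2 = 4; cx_3 = 5; cy_3 = 3; r_3 = 1; h_3 = 2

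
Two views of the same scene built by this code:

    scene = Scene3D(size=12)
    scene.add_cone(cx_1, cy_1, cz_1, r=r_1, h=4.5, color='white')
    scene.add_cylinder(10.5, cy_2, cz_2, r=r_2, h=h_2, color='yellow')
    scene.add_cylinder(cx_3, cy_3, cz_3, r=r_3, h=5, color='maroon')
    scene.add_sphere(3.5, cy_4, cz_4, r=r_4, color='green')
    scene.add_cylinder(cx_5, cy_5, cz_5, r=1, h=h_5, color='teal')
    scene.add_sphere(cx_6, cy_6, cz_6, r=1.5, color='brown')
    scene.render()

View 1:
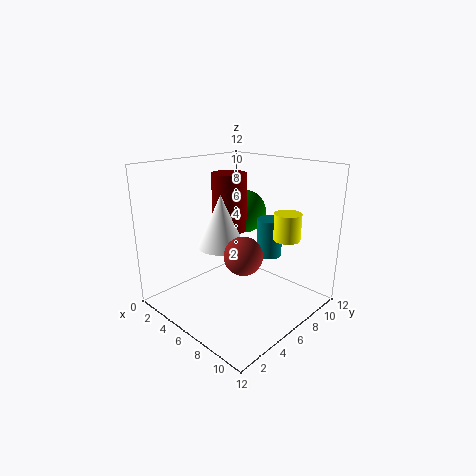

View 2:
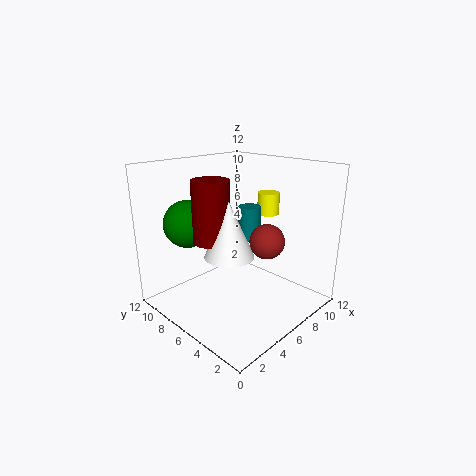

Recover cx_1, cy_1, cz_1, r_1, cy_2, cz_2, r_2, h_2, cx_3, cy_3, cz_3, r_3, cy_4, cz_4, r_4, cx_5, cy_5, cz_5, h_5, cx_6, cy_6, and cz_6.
cx_1 = 4.5; cy_1 = 5.5; cz_1 = 5; r_1 = 2; cy_2 = 6.5; cz_2 = 7; r_2 = 1; h_2 = 2; cx_3 = 4; cy_3 = 7; cz_3 = 6; r_3 = 1.5; cy_4 = 9.5; cz_4 = 7; r_4 = 2; cx_5 = 8.5; cy_5 = 7; cz_5 = 5; h_5 = 3; cx_6 = 8; cy_6 = 4.5; cz_6 = 5.5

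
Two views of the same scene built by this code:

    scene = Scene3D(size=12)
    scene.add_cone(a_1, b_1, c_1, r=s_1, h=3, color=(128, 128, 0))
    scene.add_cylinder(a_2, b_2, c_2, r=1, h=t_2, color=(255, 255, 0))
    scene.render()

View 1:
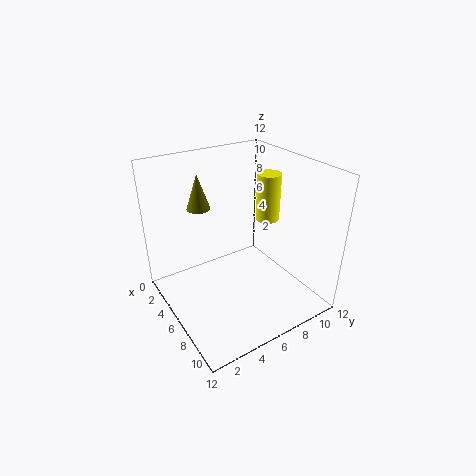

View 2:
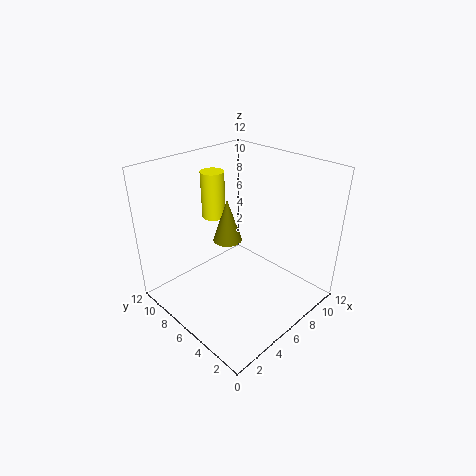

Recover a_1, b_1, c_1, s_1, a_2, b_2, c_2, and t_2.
a_1 = 3; b_1 = 4; c_1 = 8; s_1 = 1; a_2 = 6; b_2 = 9; c_2 = 7; t_2 = 4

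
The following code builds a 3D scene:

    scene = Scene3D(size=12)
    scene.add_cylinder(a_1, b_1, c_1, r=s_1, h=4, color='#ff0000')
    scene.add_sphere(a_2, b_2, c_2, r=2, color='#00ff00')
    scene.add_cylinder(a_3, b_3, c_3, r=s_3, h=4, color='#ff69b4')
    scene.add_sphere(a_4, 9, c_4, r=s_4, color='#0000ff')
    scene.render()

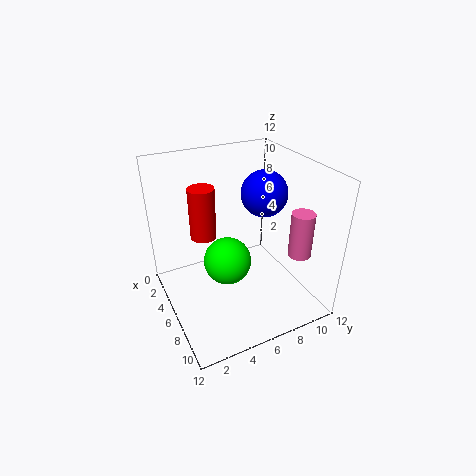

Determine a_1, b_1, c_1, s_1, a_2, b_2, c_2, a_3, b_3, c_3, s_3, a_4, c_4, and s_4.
a_1 = 6, b_1 = 3, c_1 = 7, s_1 = 1, a_2 = 6, b_2 = 5, c_2 = 4, a_3 = 8, b_3 = 11, c_3 = 4, s_3 = 1, a_4 = 5, c_4 = 9, s_4 = 2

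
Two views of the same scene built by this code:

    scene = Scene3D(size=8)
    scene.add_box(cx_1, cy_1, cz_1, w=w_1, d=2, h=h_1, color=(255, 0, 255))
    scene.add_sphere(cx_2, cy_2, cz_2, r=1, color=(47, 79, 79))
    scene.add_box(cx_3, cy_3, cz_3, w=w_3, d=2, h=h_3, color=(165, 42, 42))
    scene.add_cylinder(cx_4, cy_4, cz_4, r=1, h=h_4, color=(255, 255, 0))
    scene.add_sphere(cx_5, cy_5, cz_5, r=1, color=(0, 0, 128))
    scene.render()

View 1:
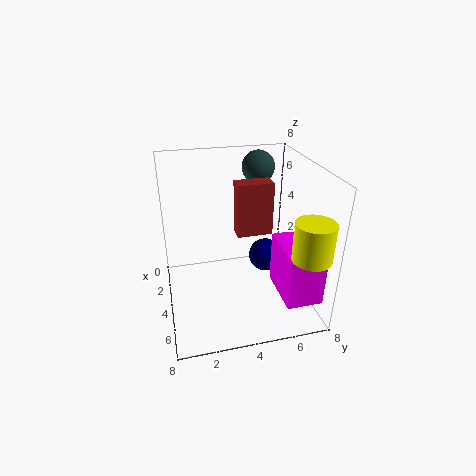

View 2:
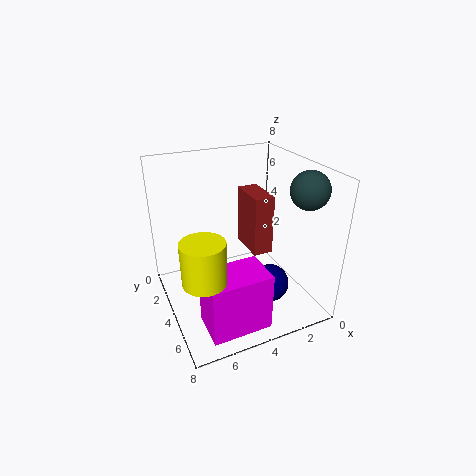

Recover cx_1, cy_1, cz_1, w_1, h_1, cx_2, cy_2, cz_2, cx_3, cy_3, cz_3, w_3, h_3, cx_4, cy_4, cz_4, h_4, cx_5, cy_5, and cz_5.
cx_1 = 4, cy_1 = 6, cz_1 = 1, w_1 = 3, h_1 = 3, cx_2 = 1, cy_2 = 6, cz_2 = 7, cx_3 = 3, cy_3 = 4, cz_3 = 4, w_3 = 1, h_3 = 3, cx_4 = 7, cy_4 = 7, cz_4 = 4, h_4 = 2, cx_5 = 3, cy_5 = 6, cz_5 = 2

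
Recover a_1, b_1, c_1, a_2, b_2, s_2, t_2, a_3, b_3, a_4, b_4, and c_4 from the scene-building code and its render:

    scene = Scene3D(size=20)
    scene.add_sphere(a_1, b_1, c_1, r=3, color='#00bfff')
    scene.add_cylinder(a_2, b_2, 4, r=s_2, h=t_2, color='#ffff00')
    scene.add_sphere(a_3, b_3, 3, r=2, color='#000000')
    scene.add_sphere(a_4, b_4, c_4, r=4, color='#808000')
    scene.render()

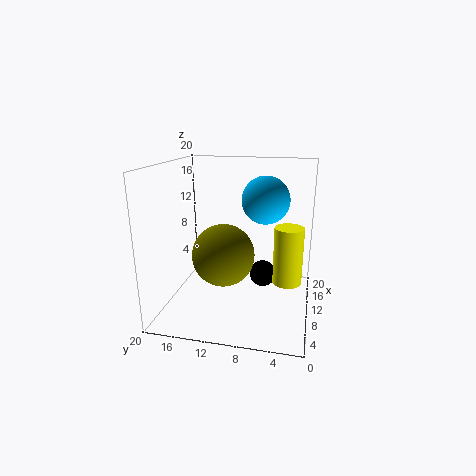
a_1 = 8
b_1 = 6
c_1 = 16
a_2 = 10
b_2 = 3
s_2 = 2
t_2 = 8
a_3 = 14
b_3 = 7
a_4 = 6
b_4 = 11
c_4 = 9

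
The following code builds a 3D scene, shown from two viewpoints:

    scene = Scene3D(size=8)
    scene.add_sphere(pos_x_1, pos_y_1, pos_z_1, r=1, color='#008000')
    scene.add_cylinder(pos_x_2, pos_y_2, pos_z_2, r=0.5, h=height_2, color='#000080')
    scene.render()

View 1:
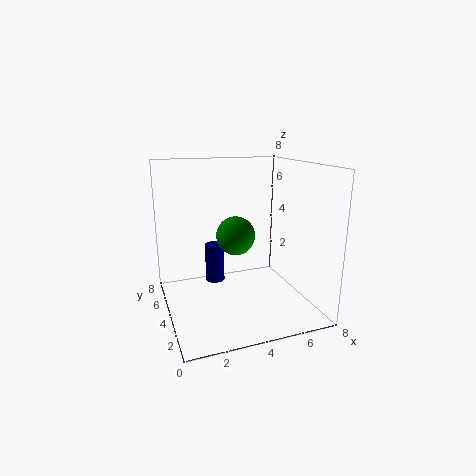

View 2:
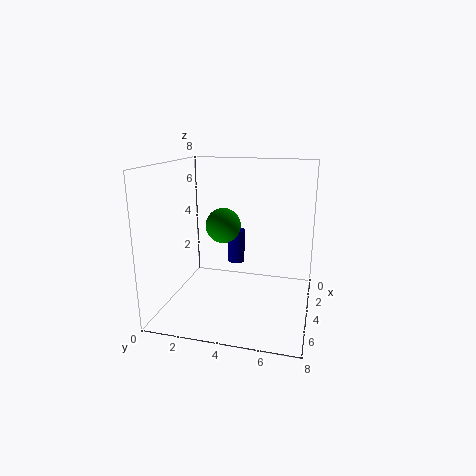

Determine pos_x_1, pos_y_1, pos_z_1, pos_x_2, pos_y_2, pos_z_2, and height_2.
pos_x_1 = 3.5
pos_y_1 = 3
pos_z_1 = 4.5
pos_x_2 = 2.5
pos_y_2 = 3.5
pos_z_2 = 2
height_2 = 2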